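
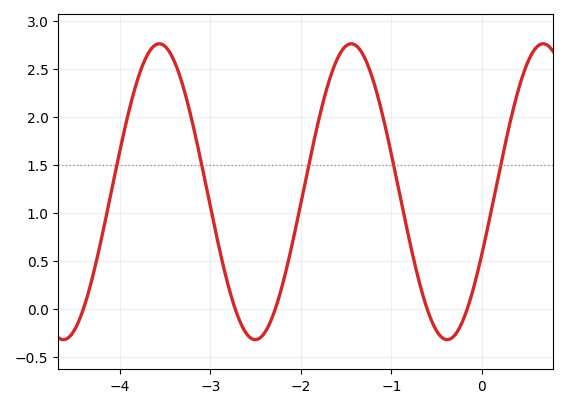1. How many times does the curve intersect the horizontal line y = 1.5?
5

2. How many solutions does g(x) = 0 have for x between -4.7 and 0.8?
5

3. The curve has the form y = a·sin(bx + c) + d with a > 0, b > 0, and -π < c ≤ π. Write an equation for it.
y = 1.54sin(3x - 0.44) + 1.22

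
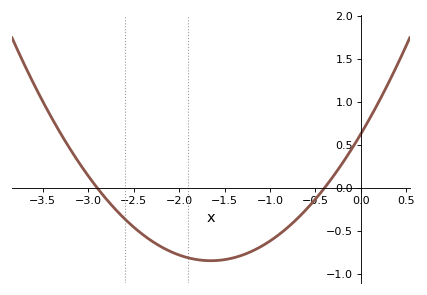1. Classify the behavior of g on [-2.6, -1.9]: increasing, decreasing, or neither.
decreasing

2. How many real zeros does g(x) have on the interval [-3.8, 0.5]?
2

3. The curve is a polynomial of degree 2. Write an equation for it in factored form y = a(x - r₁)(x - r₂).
y = 0.54(x + 2.9)(x + 0.4)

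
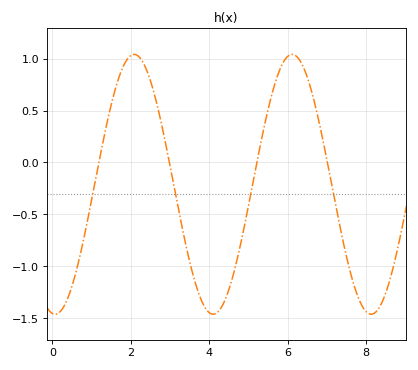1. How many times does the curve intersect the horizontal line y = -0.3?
4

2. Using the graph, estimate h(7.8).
-1.3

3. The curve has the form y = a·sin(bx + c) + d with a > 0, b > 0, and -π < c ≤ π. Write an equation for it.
y = 1.25sin(1.6x - 1.7) - 0.21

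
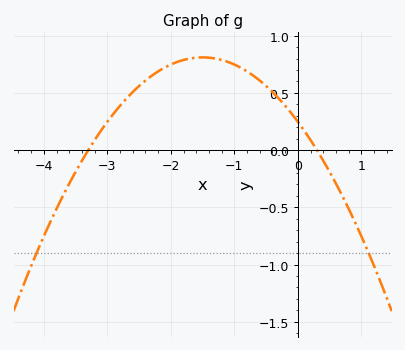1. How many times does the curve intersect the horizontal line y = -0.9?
2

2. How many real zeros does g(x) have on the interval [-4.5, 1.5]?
2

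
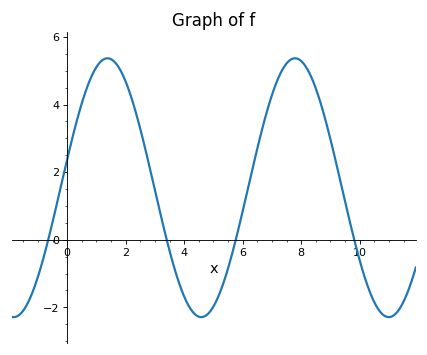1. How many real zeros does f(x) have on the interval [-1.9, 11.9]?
4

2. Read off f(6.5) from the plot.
2.7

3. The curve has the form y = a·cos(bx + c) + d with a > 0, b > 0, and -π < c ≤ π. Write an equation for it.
y = 3.83cos(0.98x - 1.35) + 1.54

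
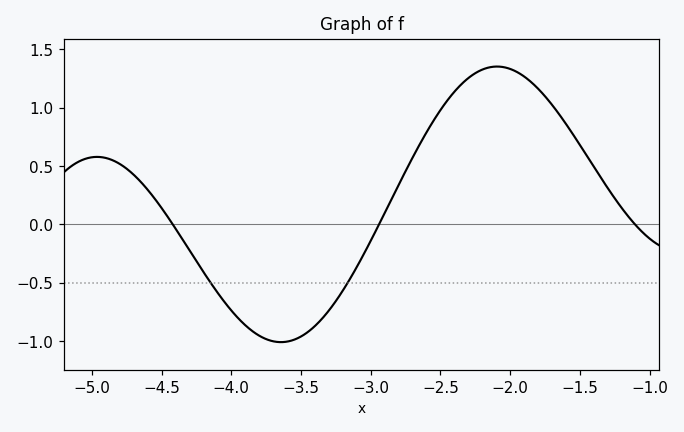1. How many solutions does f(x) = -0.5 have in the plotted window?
2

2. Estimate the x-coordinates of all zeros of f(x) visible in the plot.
-4.4, -2.9, -1.1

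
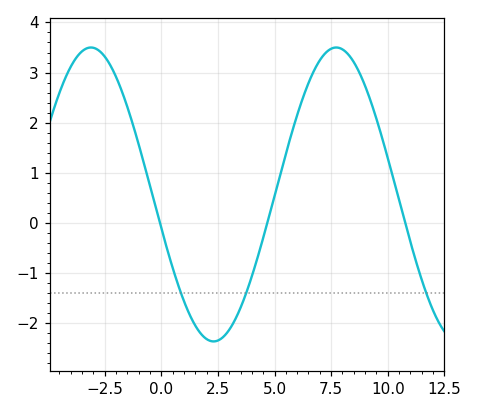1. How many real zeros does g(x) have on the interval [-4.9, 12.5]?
3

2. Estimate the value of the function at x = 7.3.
3.4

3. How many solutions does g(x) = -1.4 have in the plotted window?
3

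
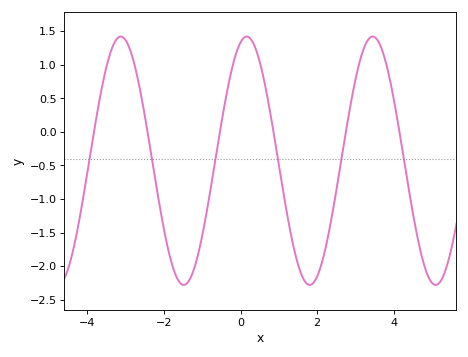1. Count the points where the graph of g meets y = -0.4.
6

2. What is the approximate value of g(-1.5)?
-2.3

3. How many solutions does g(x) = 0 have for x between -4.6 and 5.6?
6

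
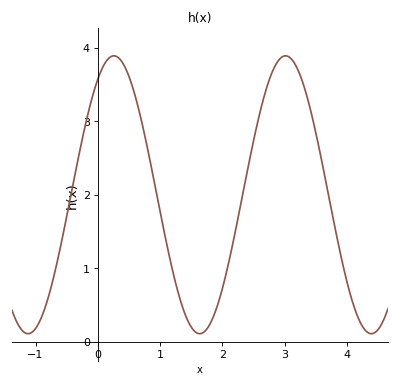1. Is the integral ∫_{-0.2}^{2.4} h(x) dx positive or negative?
positive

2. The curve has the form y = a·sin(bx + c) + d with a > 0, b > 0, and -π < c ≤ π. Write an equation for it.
y = 1.89sin(2.3x + 0.98) + 2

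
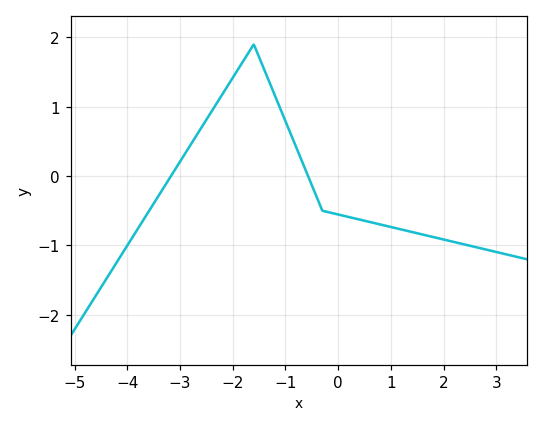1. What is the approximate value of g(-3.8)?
-0.8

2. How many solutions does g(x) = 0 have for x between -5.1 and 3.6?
2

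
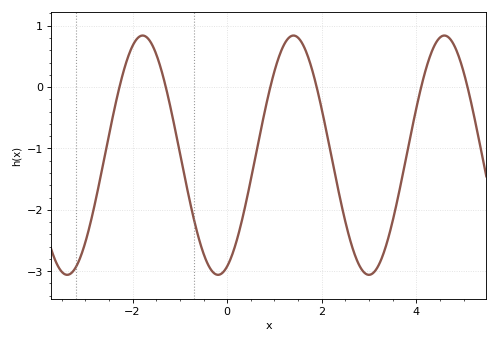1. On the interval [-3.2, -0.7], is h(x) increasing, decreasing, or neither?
neither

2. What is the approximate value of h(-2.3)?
-0.073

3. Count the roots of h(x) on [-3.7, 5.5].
6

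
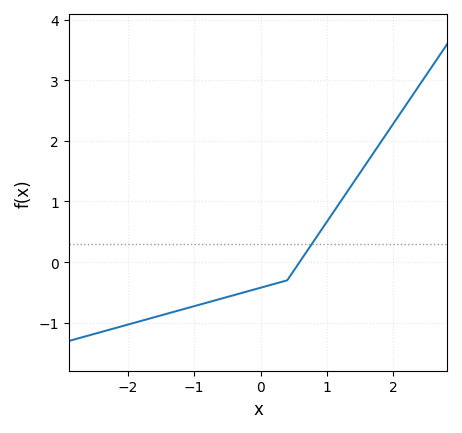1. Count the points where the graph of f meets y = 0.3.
1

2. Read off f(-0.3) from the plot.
-0.513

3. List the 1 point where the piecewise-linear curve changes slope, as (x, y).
(0.4, -0.3)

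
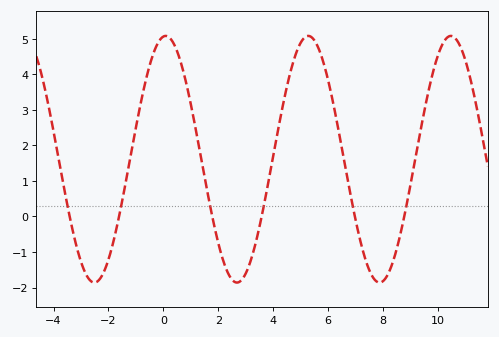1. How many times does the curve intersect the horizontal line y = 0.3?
6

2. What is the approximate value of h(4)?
1.7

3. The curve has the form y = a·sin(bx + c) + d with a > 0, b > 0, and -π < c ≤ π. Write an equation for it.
y = 3.47sin(1.2x + 1.5) + 1.61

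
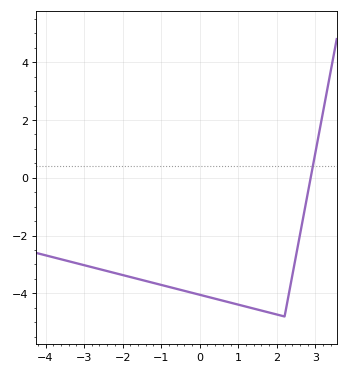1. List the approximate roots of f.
2.88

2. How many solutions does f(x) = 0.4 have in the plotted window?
1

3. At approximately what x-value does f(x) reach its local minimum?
2.2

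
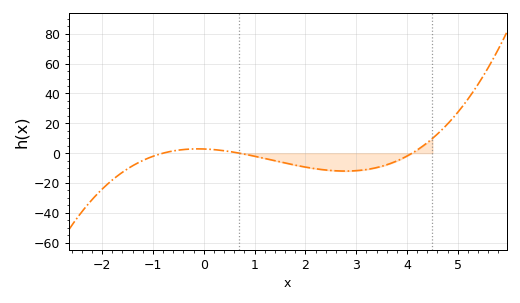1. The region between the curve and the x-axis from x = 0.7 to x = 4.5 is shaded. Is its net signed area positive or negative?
negative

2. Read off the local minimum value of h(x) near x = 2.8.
-12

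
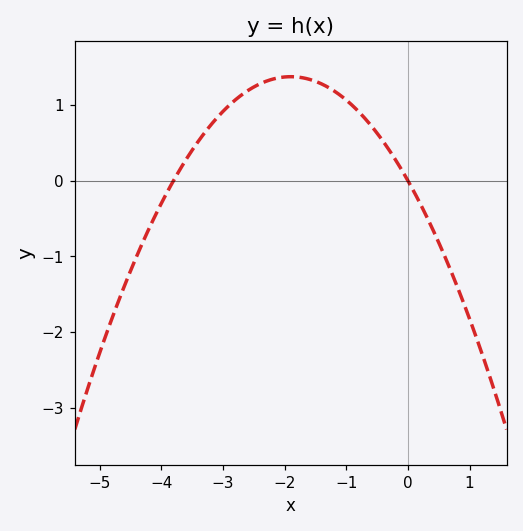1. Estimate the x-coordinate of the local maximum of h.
-1.9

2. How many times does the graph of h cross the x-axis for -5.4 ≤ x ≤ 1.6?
2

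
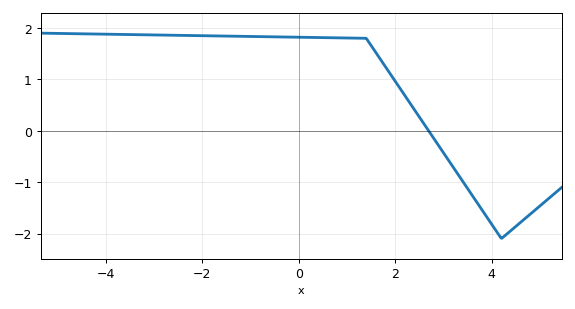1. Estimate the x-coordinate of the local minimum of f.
4.2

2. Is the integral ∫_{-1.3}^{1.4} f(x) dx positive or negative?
positive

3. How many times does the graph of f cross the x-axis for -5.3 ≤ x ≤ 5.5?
1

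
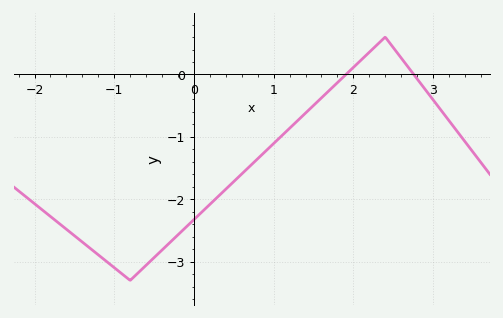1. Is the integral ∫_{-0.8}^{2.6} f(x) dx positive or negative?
negative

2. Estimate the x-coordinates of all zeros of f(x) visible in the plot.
1.9, 2.8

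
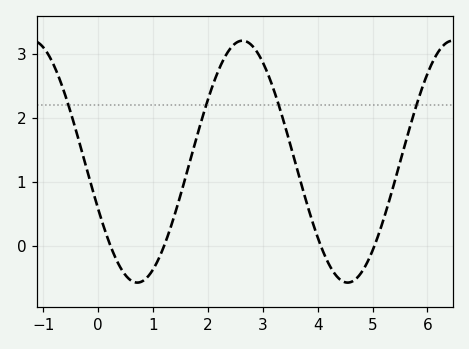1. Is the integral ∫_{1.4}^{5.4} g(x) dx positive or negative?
positive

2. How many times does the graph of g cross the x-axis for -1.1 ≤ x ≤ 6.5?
4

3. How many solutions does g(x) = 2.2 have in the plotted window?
4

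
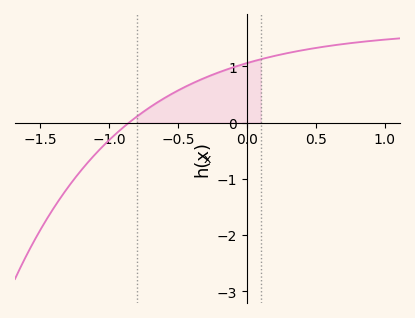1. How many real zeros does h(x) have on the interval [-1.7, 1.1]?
1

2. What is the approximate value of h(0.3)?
1.2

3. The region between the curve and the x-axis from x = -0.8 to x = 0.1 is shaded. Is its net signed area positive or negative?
positive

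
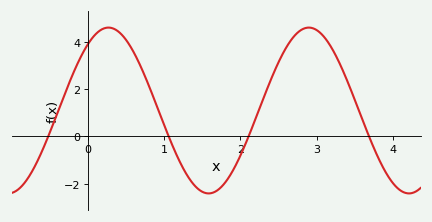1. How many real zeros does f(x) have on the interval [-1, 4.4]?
4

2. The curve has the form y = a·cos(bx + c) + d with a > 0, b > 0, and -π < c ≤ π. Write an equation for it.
y = 3.51cos(2.4x - 0.64) + 1.1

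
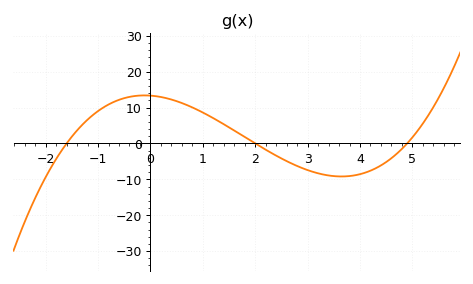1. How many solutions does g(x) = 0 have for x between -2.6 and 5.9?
3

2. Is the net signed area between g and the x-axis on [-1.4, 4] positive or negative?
positive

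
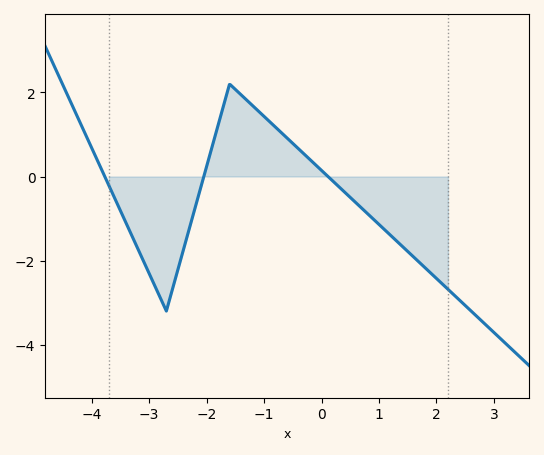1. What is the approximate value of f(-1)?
1.4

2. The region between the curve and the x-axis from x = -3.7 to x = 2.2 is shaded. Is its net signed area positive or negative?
negative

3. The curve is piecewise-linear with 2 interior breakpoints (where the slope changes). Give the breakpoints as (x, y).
(-2.7, -3.2); (-1.6, 2.2)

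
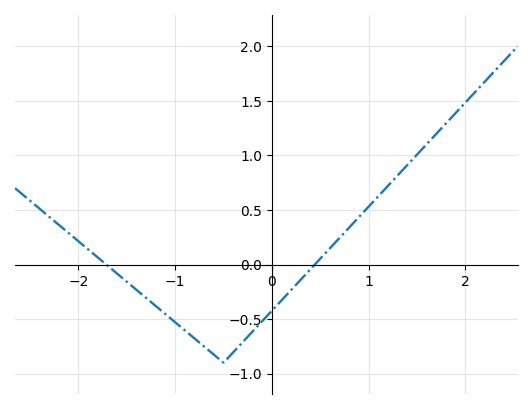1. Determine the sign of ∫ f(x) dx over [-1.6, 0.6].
negative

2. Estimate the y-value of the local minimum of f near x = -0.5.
-0.899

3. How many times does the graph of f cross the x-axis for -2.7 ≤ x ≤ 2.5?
2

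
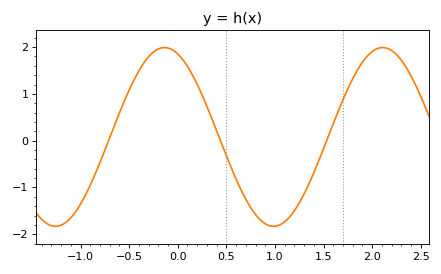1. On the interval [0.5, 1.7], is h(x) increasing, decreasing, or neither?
neither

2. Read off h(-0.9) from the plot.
-0.9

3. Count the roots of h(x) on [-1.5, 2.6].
3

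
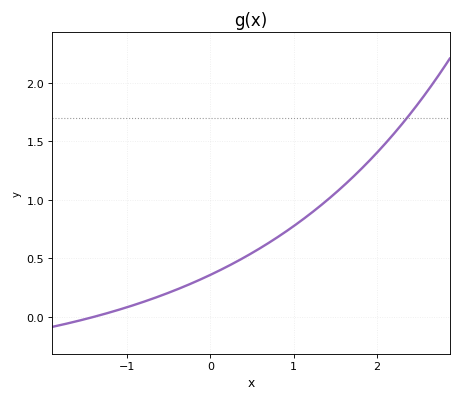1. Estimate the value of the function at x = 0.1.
0.394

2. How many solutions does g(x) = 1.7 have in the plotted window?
1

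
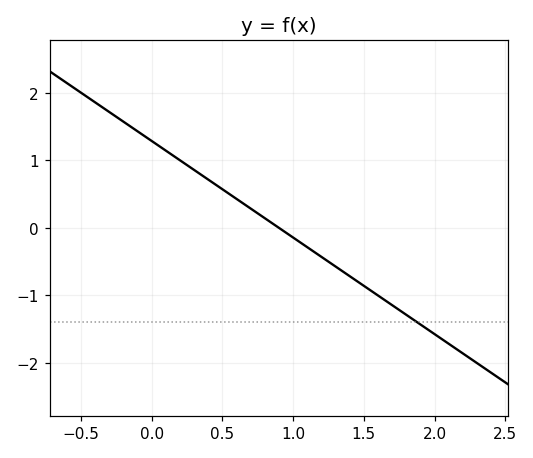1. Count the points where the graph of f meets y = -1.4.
1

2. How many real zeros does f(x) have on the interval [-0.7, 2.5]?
1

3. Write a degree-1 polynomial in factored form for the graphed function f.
y = -1.43(x - 0.9)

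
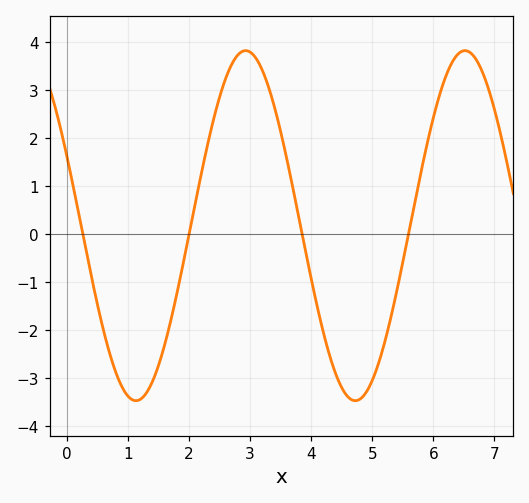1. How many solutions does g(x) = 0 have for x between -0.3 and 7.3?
4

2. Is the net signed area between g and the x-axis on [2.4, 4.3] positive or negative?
positive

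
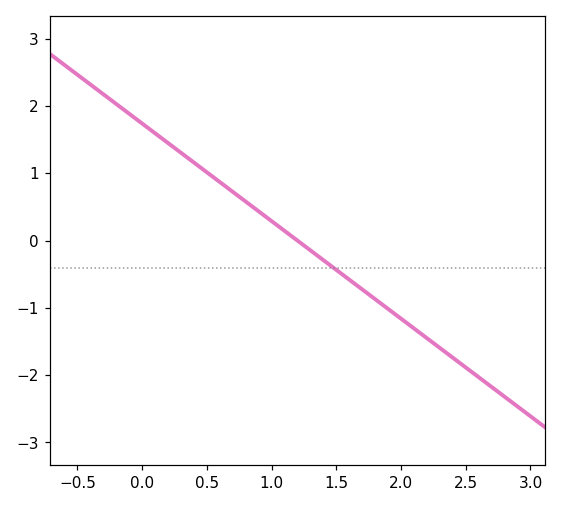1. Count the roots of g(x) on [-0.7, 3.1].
1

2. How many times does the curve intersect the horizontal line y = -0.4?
1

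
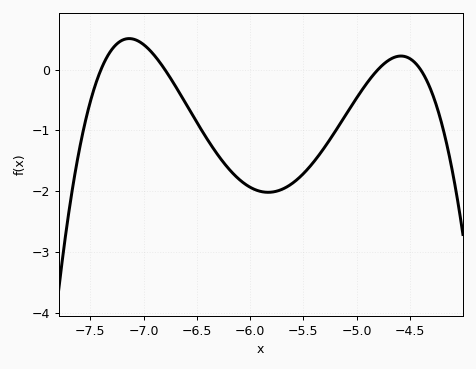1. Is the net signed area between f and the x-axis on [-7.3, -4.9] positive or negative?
negative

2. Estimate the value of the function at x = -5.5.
-1.71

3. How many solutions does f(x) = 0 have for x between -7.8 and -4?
4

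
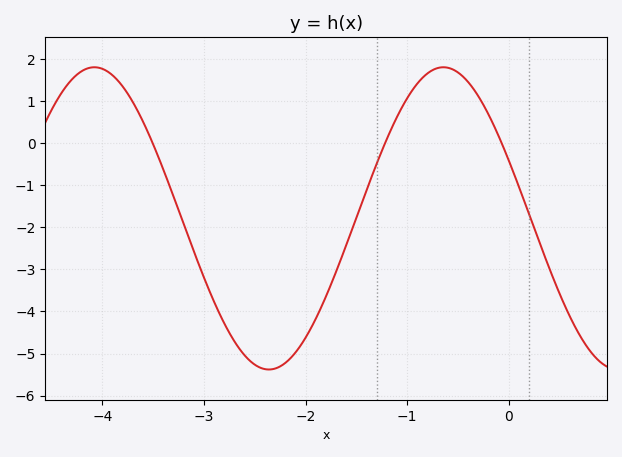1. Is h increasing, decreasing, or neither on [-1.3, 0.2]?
neither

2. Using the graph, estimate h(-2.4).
-5.37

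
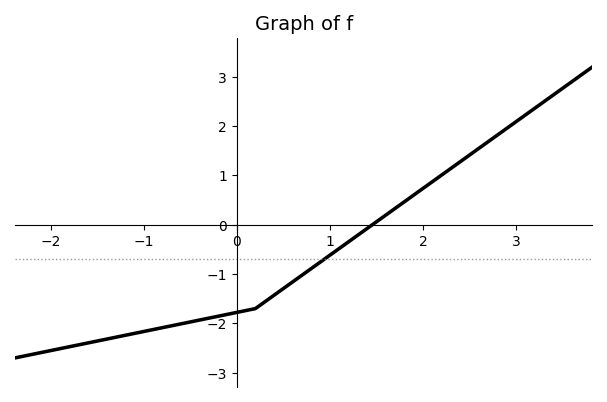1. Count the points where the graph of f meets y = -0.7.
1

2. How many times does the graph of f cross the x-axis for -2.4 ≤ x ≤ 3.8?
1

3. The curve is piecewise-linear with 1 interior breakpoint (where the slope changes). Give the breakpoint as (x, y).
(0.2, -1.7)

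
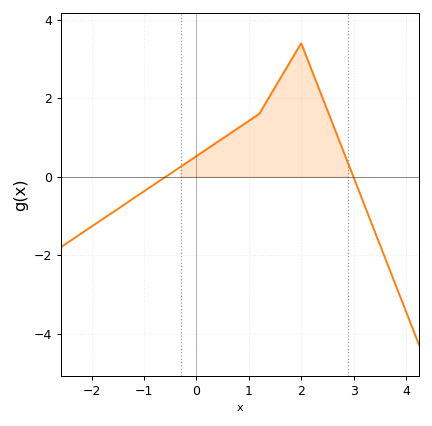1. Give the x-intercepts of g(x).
-0.6, 3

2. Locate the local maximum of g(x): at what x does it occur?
2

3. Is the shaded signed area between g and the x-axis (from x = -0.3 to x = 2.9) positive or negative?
positive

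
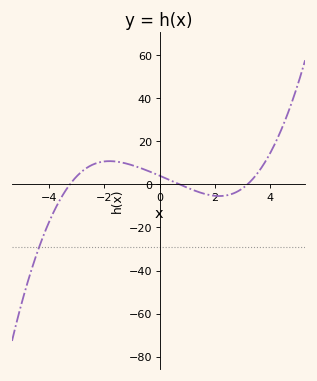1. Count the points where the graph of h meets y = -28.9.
1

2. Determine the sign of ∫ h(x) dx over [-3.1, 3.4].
positive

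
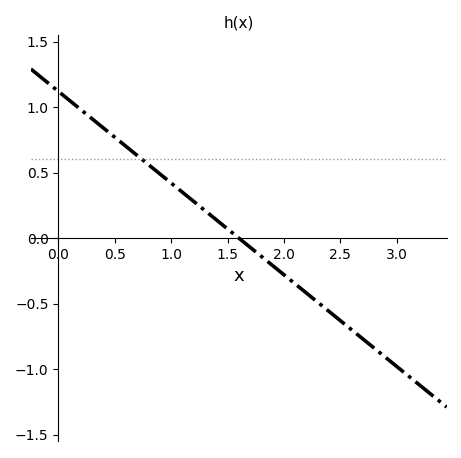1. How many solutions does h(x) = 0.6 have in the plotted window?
1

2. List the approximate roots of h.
1.6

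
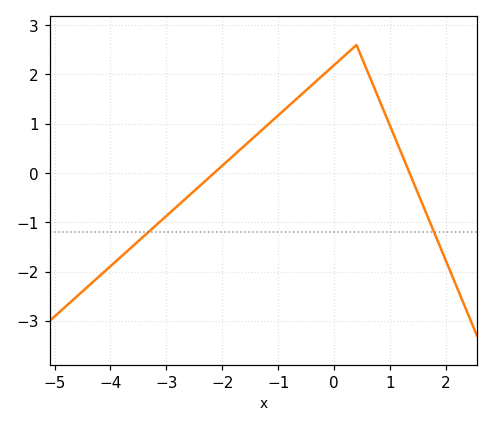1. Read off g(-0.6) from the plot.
1.58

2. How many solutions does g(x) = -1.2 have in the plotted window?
2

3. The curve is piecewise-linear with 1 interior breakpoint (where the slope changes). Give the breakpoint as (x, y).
(0.4, 2.6)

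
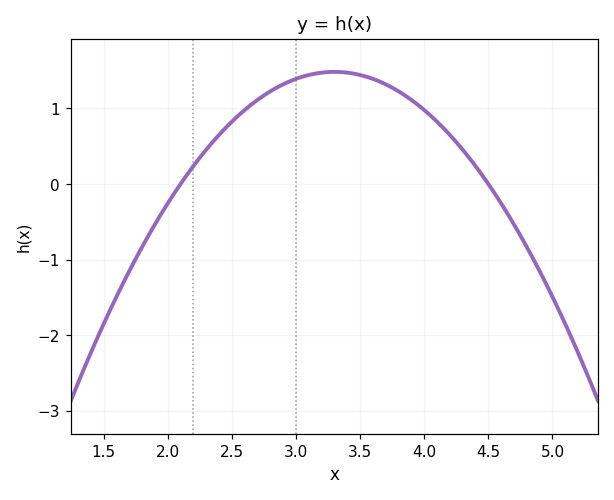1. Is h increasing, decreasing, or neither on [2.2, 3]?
increasing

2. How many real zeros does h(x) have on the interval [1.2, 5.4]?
2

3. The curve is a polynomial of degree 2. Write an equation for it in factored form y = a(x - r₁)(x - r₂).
y = -1.03(x - 2.1)(x - 4.5)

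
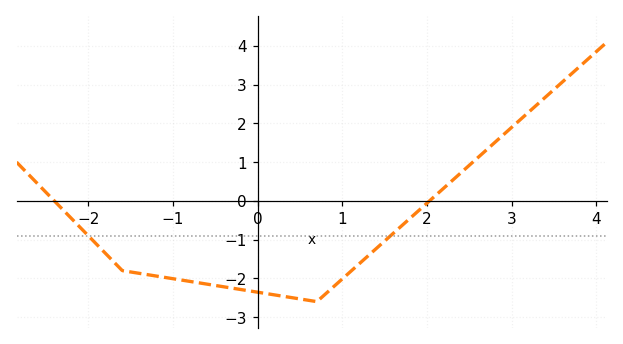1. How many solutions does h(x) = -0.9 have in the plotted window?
2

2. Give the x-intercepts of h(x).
-2.4, 2.03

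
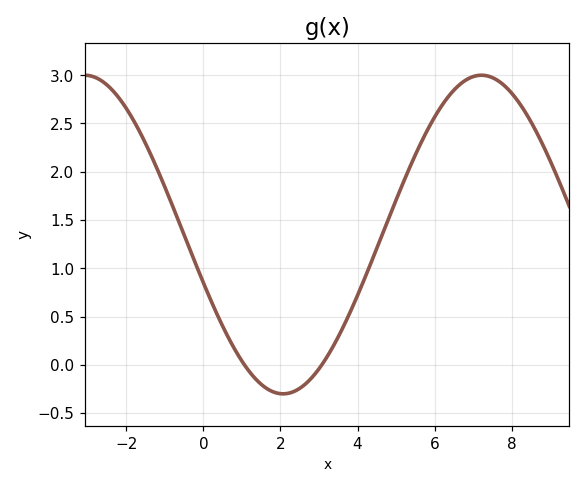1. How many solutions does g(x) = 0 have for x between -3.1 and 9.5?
2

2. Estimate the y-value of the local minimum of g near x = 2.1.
-0.3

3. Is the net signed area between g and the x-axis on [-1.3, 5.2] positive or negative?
positive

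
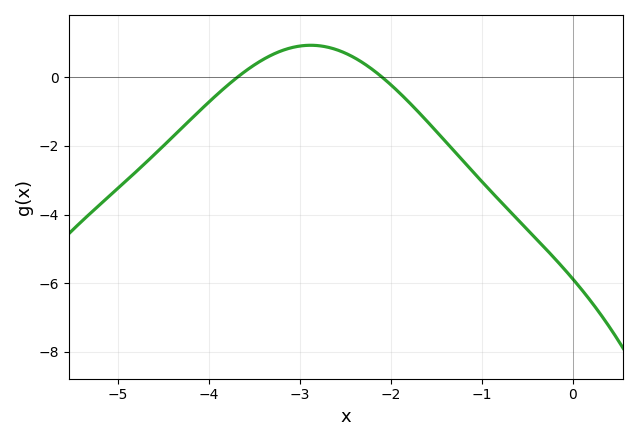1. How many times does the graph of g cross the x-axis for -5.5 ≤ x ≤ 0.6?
2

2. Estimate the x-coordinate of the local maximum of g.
-2.9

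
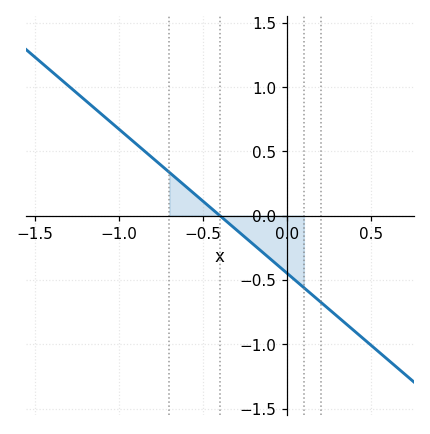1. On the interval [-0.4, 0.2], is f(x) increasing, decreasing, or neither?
decreasing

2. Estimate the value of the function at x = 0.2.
-0.65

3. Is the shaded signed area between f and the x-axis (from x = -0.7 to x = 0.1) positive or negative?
negative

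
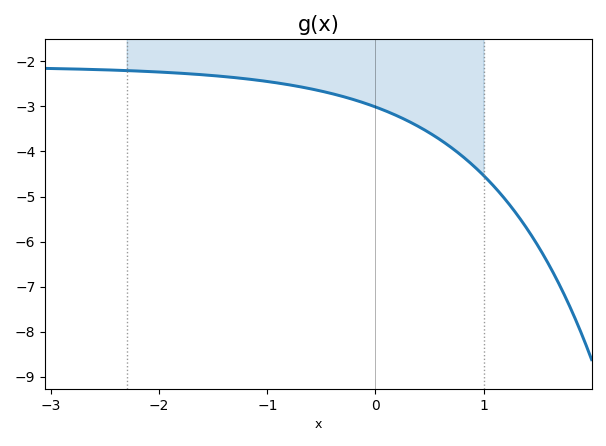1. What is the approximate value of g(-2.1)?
-2.22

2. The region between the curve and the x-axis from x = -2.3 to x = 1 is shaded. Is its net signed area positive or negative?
negative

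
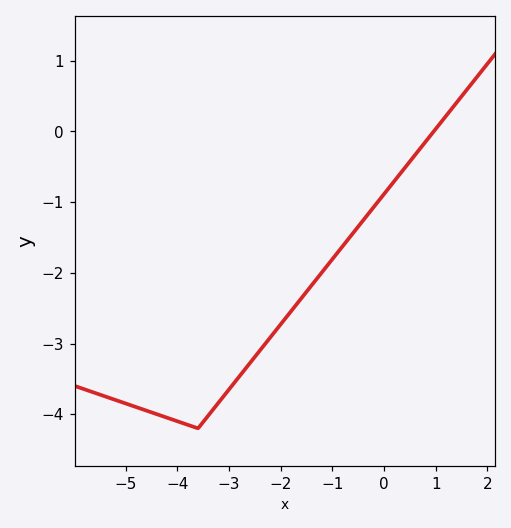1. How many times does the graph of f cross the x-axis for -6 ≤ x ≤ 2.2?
1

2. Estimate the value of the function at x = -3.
-3.6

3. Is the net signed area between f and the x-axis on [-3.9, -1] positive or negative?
negative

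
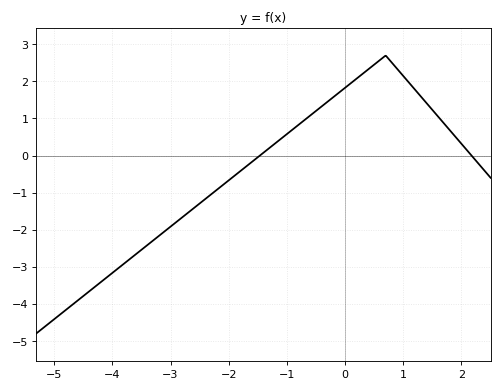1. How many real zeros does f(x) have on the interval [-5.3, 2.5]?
2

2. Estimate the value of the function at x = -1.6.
-0.2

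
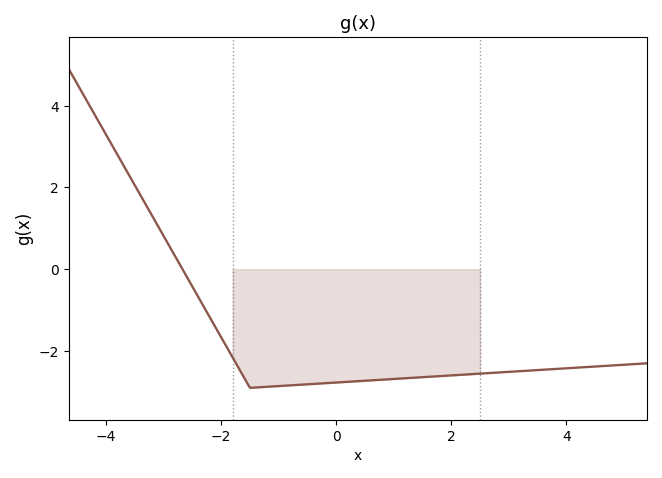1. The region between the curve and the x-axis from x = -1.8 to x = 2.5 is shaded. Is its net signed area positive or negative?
negative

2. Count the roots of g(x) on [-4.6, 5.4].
1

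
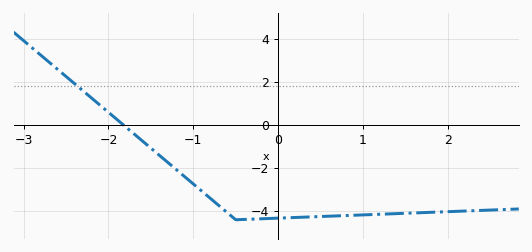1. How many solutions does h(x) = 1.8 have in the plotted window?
1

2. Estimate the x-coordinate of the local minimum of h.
-0.5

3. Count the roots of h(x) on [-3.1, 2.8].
1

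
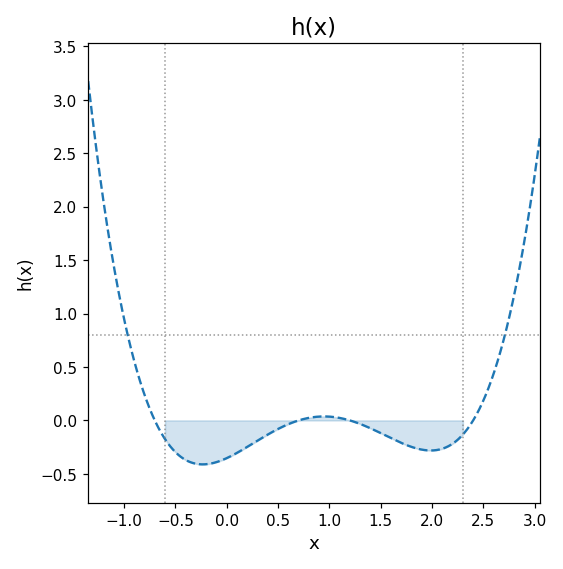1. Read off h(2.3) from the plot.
-0.132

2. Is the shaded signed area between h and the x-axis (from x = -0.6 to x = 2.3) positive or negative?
negative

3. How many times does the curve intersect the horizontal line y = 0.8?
2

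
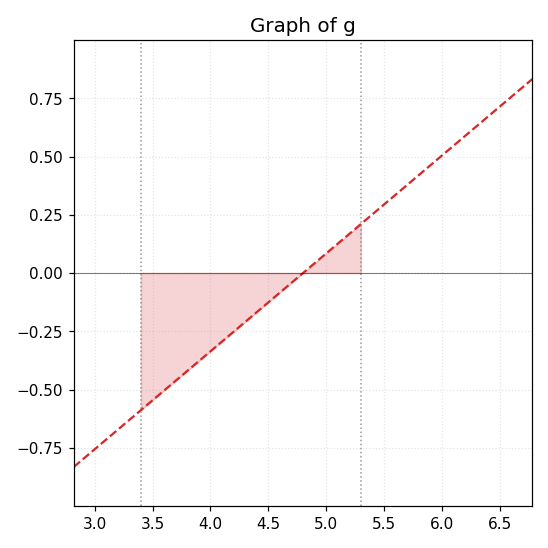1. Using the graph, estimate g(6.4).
0.68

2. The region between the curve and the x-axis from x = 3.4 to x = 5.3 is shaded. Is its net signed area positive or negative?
negative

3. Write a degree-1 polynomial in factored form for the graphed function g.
y = 0.42(x - 4.8)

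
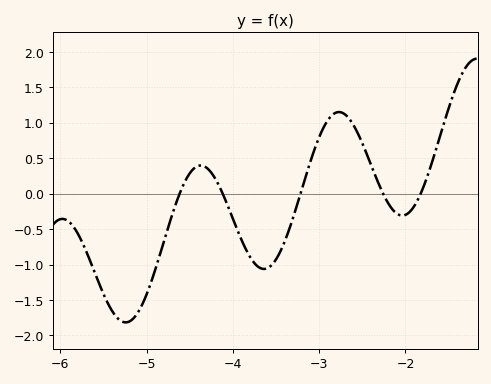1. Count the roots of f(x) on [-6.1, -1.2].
5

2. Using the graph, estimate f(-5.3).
-1.8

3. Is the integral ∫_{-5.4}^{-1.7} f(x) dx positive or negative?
negative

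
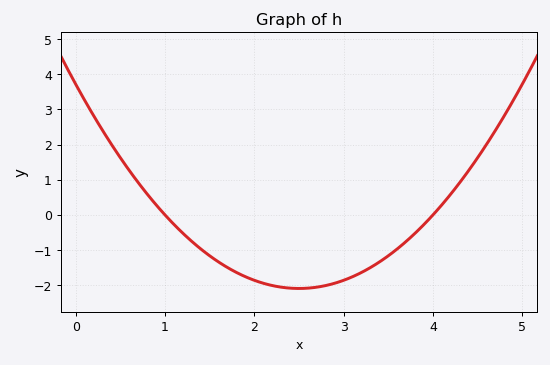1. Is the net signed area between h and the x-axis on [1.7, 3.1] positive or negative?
negative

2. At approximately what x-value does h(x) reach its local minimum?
2.5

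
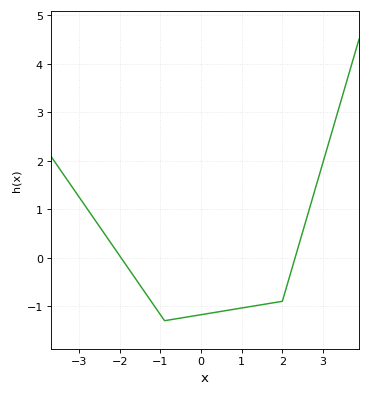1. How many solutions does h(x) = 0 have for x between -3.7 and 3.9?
2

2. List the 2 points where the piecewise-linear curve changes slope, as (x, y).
(-0.9, -1.3); (2, -0.9)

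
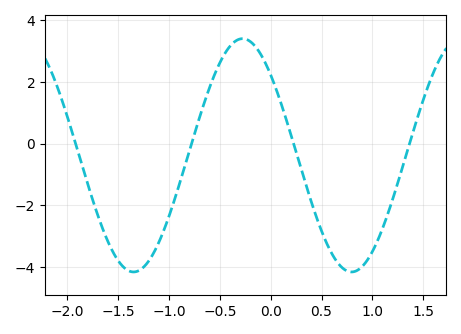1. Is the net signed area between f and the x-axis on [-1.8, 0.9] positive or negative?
negative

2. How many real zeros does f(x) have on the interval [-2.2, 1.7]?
4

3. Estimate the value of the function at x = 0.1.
1.4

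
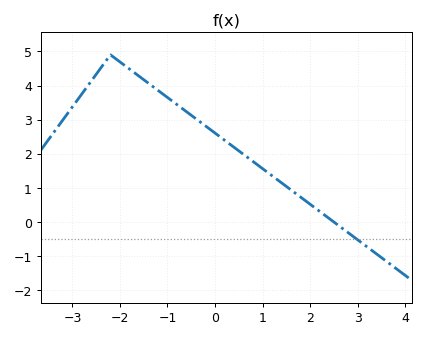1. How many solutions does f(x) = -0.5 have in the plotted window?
1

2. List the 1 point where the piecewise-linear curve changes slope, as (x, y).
(-2.2, 4.9)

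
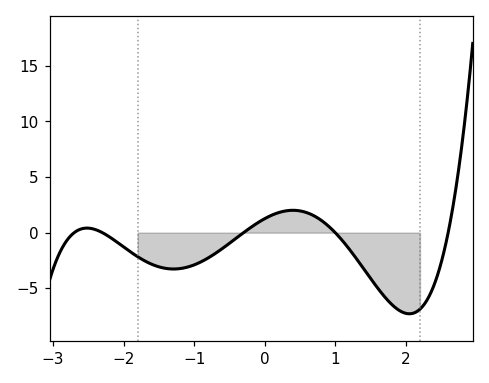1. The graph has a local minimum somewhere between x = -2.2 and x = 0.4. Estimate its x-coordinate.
-1.3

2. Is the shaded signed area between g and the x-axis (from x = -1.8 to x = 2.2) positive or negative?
negative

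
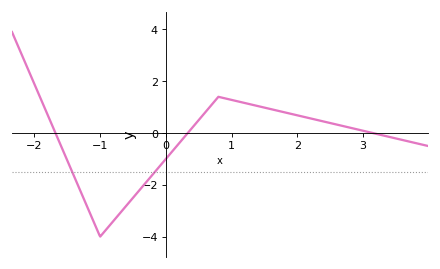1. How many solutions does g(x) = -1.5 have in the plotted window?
2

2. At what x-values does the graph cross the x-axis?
-1.68, 0.333, 3.15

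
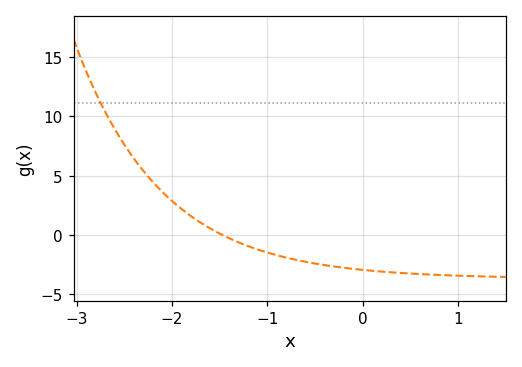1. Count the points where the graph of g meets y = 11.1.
1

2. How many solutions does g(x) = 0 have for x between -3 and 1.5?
1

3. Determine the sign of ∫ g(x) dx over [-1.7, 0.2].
negative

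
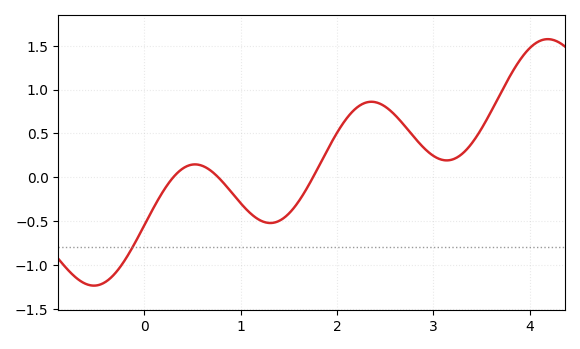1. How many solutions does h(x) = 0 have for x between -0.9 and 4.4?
3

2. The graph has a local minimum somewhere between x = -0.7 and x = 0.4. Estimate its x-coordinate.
-0.526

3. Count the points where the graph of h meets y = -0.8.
1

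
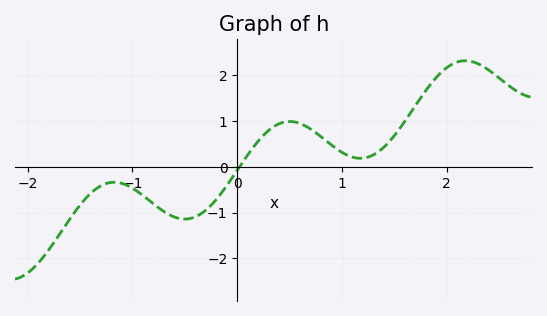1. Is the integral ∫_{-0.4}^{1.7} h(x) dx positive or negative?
positive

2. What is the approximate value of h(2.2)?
2.3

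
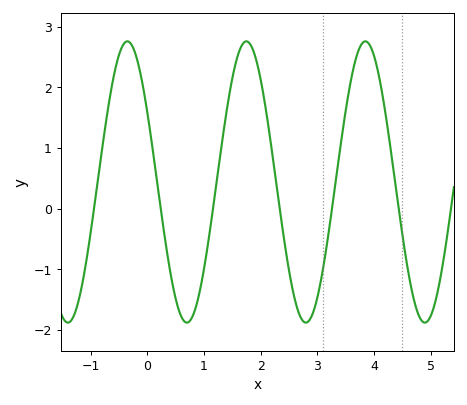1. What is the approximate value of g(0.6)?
-1.79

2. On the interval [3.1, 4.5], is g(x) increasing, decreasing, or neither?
neither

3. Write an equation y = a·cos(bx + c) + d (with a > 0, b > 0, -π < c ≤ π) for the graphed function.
y = 2.32cos(2.99x + 1.06) + 0.44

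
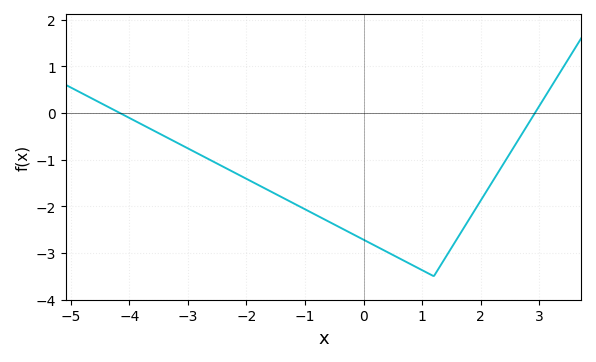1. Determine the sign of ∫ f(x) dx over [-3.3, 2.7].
negative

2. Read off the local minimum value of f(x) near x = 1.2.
-3.5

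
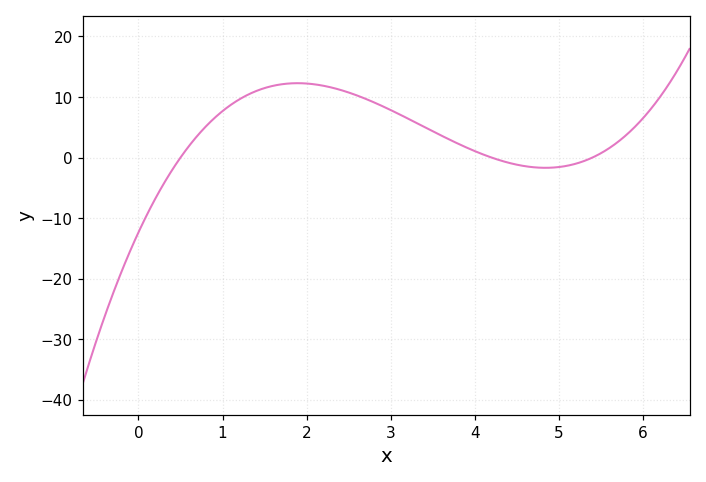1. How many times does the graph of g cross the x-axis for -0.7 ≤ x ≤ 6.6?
3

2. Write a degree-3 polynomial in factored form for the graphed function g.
y = 1.09(x - 0.5)(x - 4.2)(x - 5.4)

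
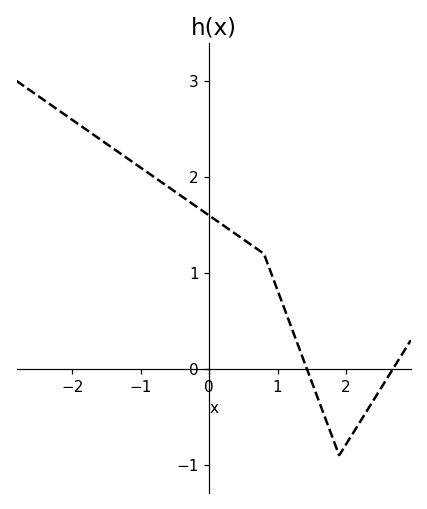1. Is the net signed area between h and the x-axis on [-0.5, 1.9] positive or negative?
positive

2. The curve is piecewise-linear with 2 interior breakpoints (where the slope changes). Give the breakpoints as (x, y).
(0.8, 1.2); (1.9, -0.9)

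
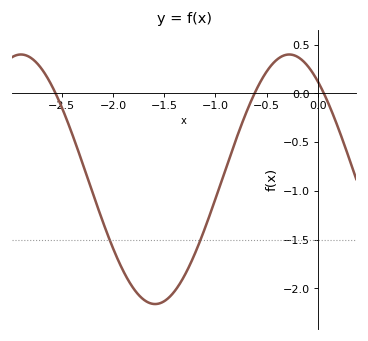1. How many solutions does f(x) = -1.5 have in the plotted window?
2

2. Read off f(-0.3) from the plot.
0.398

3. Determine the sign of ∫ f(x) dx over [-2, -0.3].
negative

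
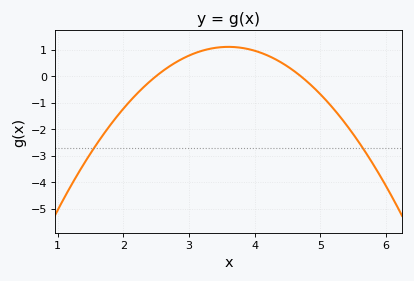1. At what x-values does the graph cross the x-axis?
2.5, 4.7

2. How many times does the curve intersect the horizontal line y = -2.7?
2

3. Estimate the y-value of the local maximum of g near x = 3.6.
1.1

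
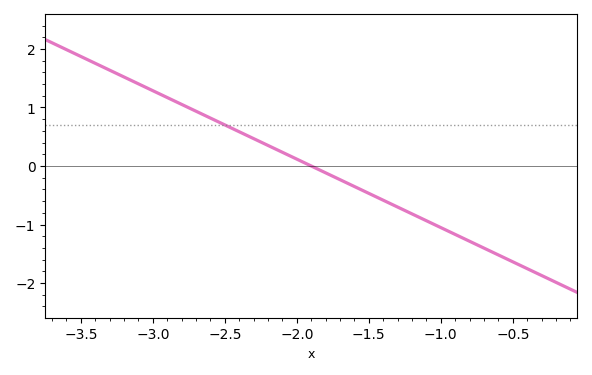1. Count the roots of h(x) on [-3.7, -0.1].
1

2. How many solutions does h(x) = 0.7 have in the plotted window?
1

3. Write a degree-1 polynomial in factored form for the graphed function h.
y = -1.17(x + 1.9)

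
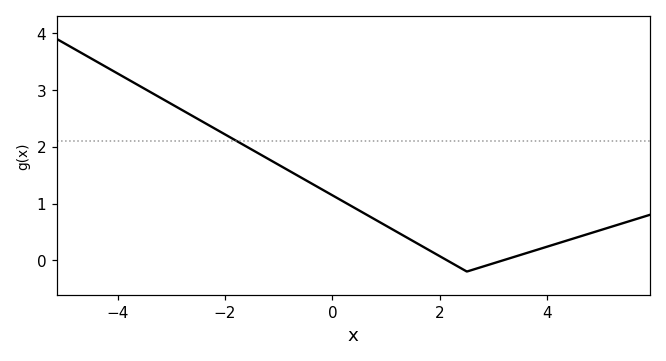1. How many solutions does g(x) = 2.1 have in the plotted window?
1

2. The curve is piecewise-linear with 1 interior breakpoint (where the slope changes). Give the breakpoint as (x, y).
(2.5, -0.2)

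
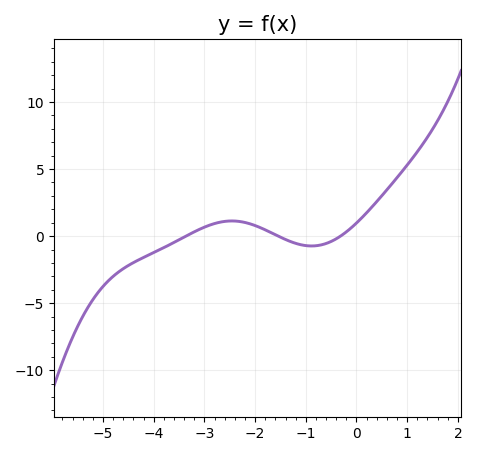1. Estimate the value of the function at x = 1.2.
6.29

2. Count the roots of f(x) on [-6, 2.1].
3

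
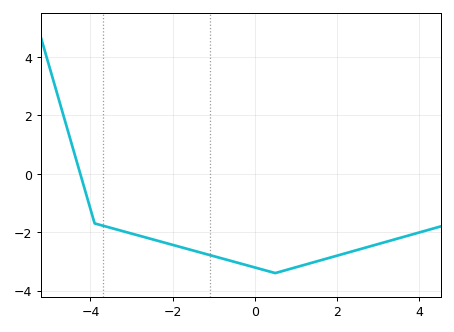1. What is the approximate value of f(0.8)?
-3.28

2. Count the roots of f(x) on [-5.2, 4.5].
1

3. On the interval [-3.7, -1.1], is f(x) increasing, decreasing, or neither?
decreasing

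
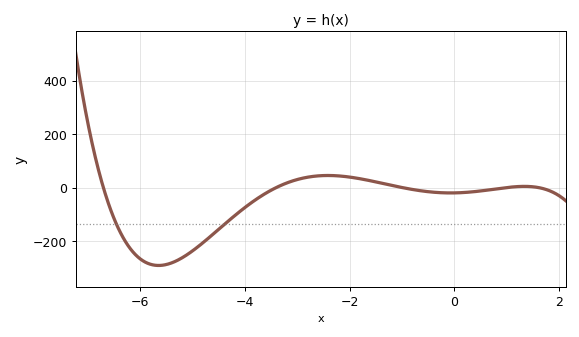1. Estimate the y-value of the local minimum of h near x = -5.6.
-291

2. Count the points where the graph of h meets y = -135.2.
2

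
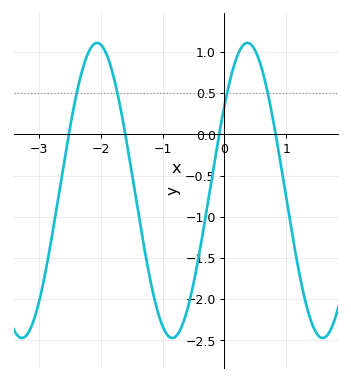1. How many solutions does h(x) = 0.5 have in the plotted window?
4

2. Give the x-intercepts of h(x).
-2.52, -1.61, -0.085, 0.83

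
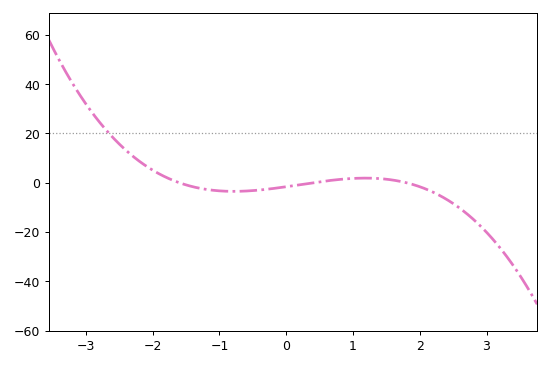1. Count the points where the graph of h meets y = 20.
1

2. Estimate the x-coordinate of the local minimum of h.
-0.8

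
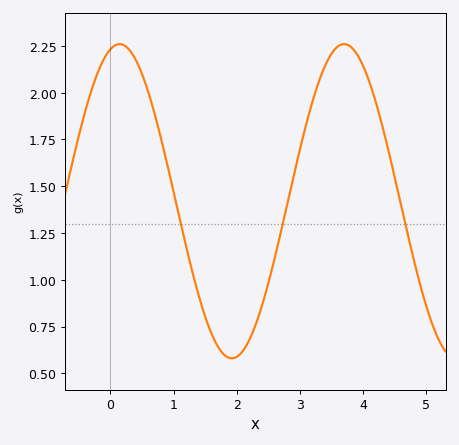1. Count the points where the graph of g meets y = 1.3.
3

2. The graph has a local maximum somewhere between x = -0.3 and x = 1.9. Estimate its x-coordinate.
0.147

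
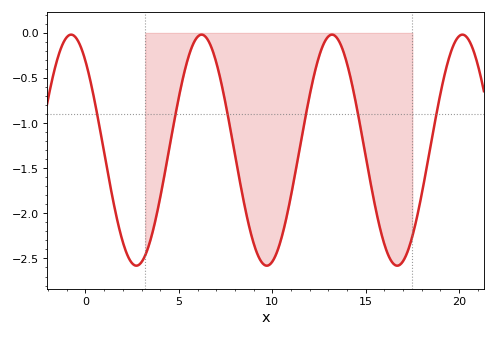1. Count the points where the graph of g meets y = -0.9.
6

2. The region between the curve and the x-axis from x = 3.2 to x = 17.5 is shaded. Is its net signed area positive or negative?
negative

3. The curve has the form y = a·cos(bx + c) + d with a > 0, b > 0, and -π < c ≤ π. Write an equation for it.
y = 1.28cos(0.9x + 0.69) - 1.3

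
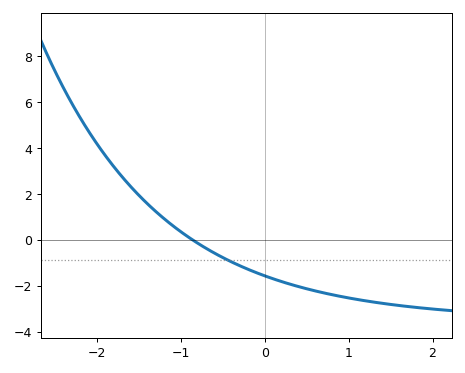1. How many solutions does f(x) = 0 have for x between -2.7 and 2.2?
1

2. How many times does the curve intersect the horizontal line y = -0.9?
1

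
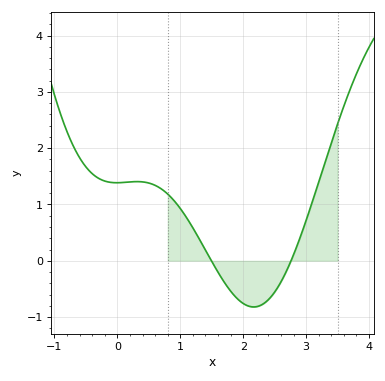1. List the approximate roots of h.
1.49, 2.76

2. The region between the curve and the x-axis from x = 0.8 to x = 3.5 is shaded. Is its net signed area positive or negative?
positive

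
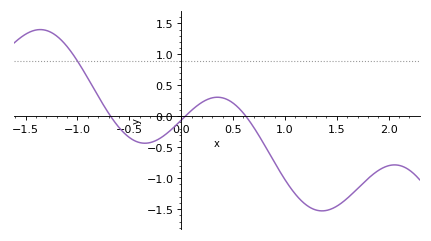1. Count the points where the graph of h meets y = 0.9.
1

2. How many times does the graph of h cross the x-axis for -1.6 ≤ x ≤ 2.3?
3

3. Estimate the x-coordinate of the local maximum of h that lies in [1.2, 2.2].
2.1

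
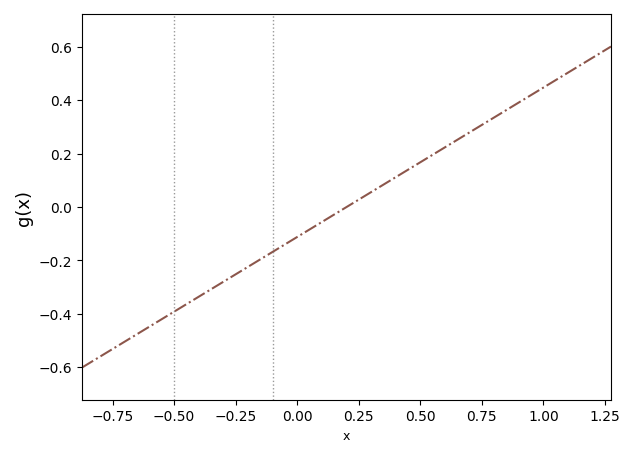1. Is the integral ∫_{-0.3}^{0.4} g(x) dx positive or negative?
negative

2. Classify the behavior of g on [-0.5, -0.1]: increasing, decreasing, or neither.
increasing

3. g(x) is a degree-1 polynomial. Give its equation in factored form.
y = 0.56(x - 0.2)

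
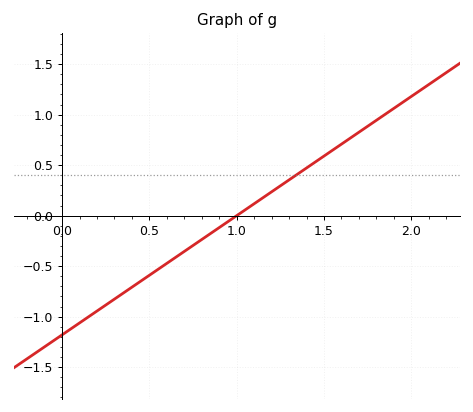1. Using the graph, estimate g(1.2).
0.25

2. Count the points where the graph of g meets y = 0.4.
1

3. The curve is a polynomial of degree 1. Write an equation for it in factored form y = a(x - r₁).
y = 1.18(x - 1)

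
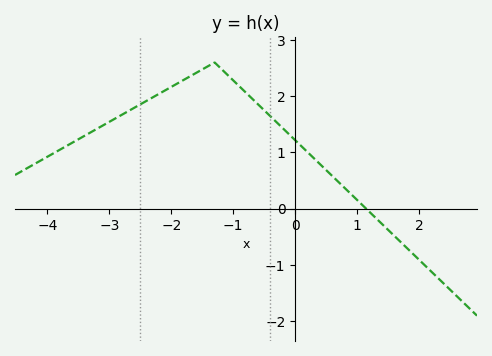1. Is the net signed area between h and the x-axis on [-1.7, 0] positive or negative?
positive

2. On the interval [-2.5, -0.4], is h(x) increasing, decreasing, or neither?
neither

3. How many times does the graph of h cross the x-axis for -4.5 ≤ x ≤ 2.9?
1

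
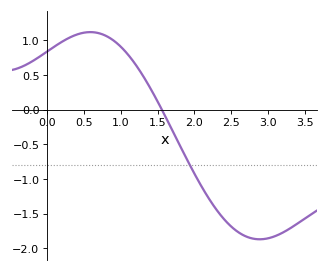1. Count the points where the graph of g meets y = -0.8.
1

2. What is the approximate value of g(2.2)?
-1.29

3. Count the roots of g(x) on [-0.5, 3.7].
1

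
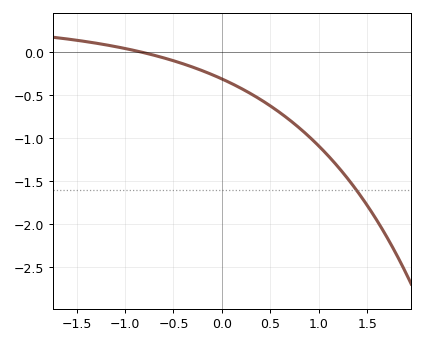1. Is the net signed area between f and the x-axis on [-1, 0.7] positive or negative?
negative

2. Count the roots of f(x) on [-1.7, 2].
1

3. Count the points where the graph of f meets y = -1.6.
1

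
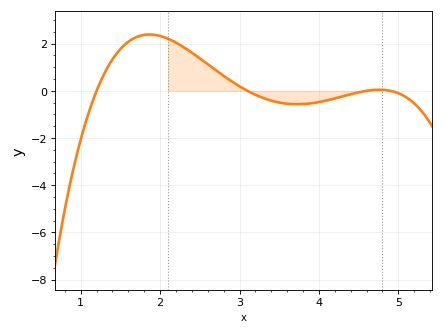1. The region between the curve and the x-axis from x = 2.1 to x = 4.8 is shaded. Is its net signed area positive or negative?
positive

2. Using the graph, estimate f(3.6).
-0.6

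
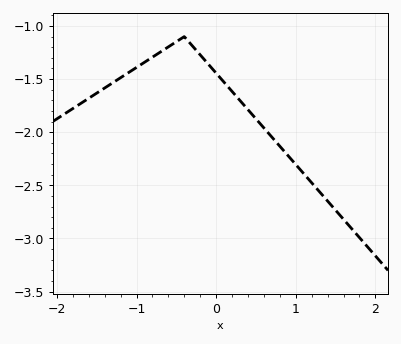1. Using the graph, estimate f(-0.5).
-1.15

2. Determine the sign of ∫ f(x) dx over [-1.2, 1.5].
negative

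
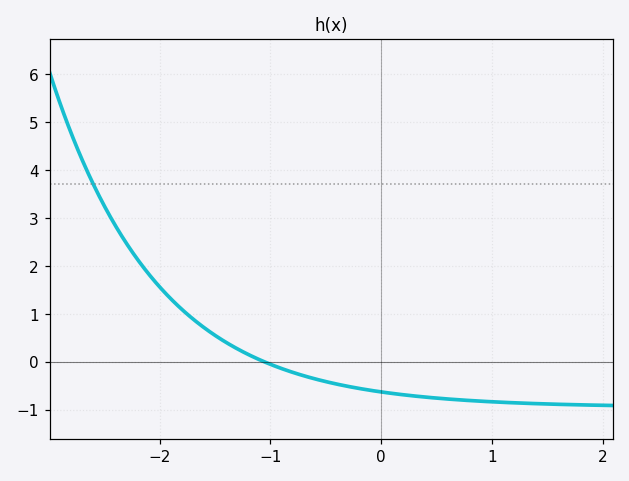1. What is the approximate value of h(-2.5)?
3.3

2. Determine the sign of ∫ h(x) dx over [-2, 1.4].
negative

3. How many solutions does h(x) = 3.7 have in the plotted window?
1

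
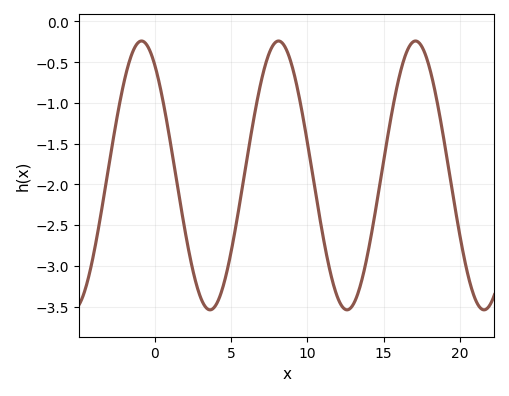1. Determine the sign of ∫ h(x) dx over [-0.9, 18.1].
negative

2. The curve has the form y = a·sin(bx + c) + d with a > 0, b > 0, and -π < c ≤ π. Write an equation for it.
y = 1.65sin(0.7x + 2.2) - 1.89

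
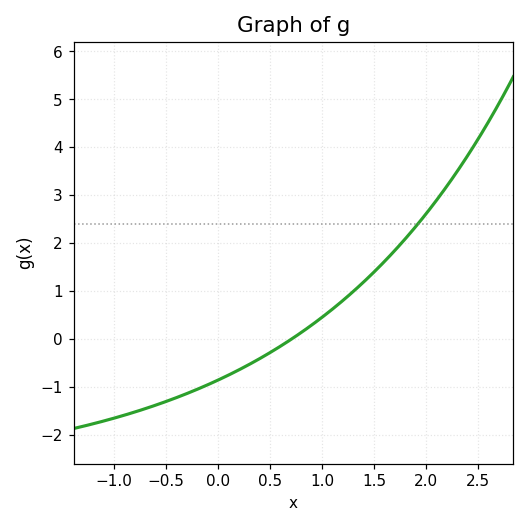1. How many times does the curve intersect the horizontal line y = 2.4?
1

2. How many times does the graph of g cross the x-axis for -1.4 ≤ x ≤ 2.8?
1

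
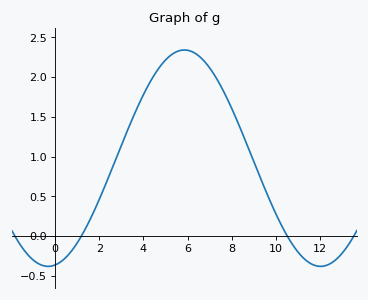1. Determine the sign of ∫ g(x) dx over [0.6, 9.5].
positive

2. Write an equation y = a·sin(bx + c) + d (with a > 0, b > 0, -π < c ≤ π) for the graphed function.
y = 1.36sin(0.51x - 1.4) + 0.98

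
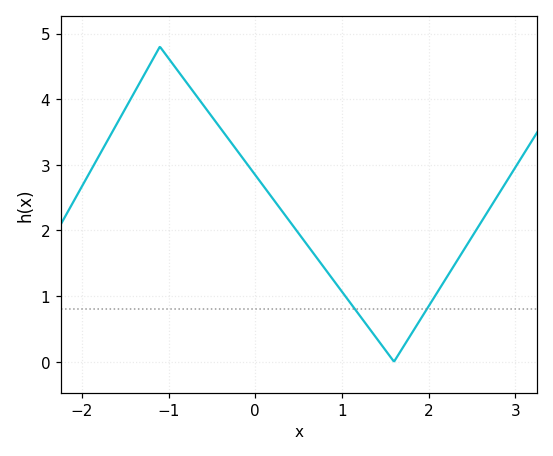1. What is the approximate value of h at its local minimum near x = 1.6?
0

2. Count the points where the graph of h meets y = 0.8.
2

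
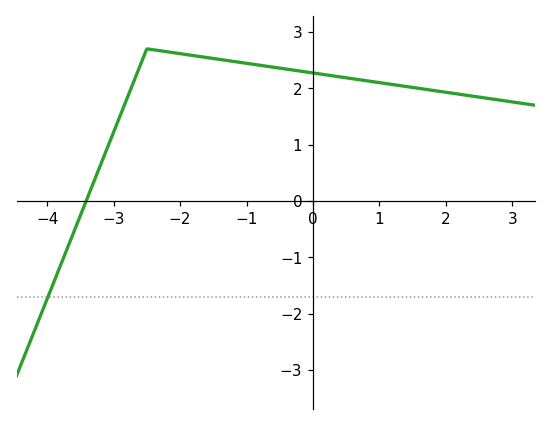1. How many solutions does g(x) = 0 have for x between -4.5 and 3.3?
1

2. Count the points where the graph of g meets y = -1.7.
1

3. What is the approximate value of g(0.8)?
2.13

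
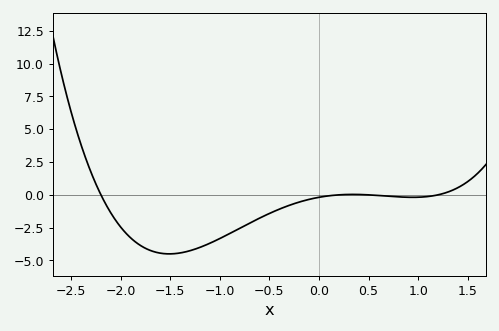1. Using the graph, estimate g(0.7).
-0.2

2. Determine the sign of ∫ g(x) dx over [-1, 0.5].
negative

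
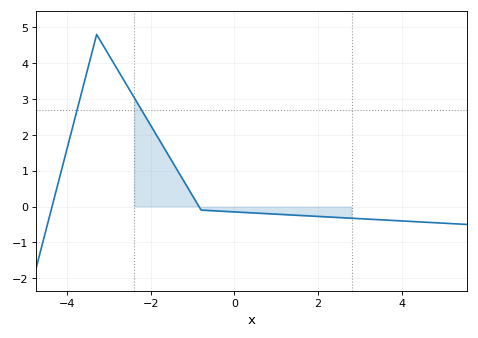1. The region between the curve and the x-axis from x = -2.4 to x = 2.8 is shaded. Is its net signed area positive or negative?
positive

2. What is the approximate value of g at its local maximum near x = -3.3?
4.8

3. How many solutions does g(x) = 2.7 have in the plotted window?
2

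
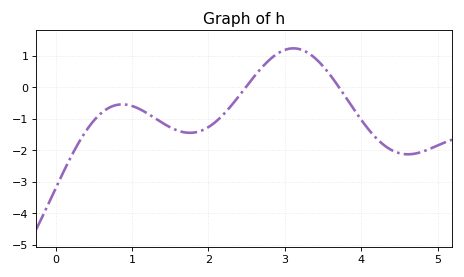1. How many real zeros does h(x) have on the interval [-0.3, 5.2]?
2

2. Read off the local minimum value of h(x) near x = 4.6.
-2.13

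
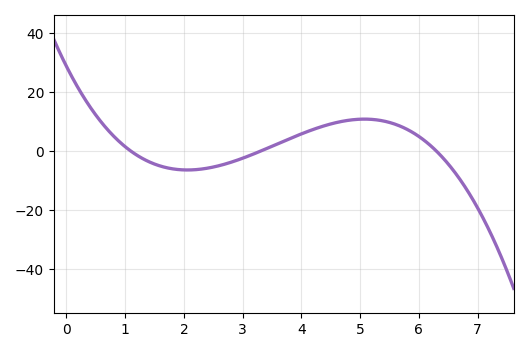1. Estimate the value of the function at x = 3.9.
5.08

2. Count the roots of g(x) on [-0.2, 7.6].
3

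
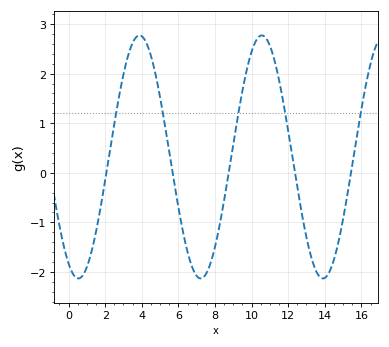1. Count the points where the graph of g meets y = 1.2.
5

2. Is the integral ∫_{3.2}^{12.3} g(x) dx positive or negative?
positive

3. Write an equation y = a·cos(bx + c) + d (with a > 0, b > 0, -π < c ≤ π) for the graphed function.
y = 2.45cos(0.94x + 2.64) + 0.32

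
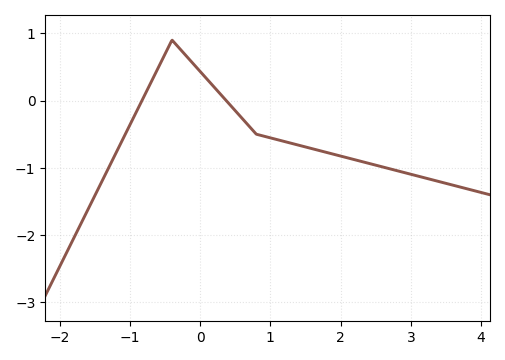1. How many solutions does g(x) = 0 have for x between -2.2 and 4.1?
2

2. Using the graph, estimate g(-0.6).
0.479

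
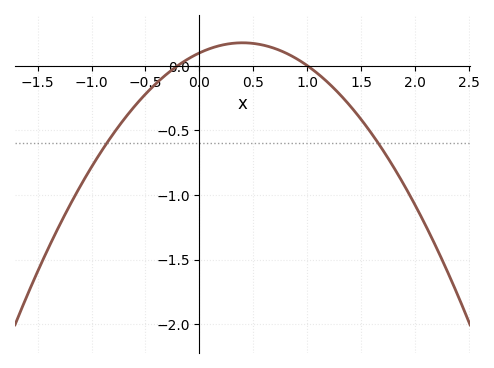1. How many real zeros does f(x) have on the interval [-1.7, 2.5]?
2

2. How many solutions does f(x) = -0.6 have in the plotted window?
2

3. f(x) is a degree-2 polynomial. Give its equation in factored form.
y = -0.49(x + 0.2)(x - 1)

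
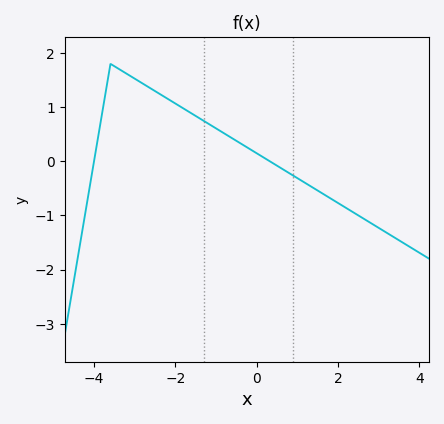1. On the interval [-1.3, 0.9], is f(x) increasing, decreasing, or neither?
decreasing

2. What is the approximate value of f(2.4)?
-0.952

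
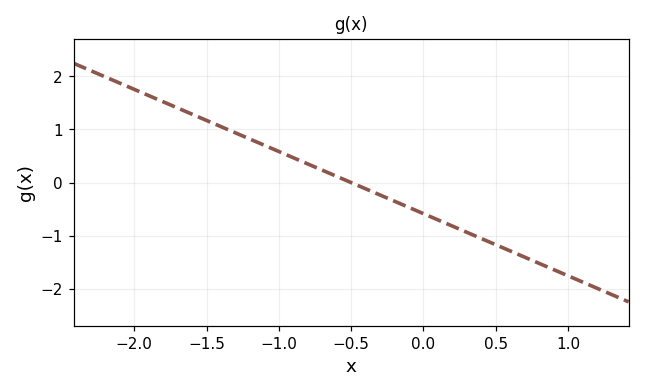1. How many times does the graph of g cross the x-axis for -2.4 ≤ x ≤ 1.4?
1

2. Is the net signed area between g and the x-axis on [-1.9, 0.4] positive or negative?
positive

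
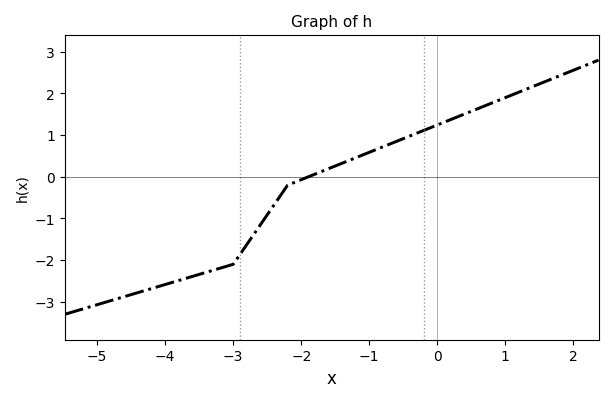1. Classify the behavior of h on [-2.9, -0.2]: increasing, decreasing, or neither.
increasing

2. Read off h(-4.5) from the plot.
-2.8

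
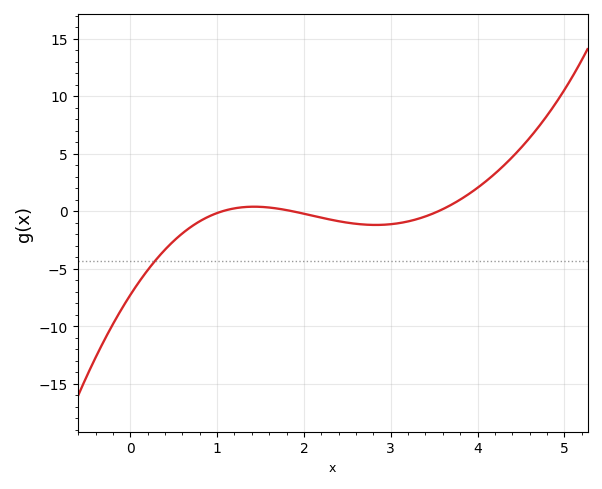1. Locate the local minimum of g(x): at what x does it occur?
2.83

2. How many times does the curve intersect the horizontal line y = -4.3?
1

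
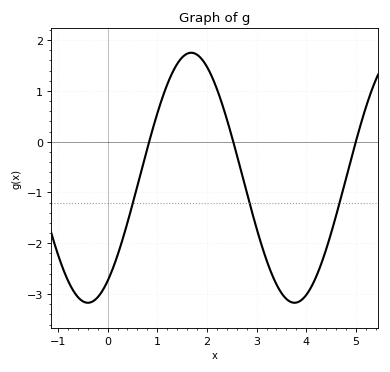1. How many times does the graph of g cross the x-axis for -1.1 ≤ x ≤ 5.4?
3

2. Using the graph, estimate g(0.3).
-1.93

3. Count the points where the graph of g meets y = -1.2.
3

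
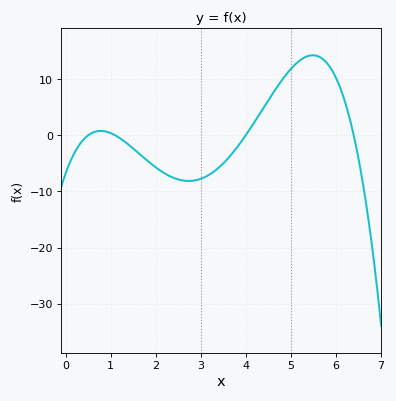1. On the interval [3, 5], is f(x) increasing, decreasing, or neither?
increasing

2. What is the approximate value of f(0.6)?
0.473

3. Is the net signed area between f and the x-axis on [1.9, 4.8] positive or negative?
negative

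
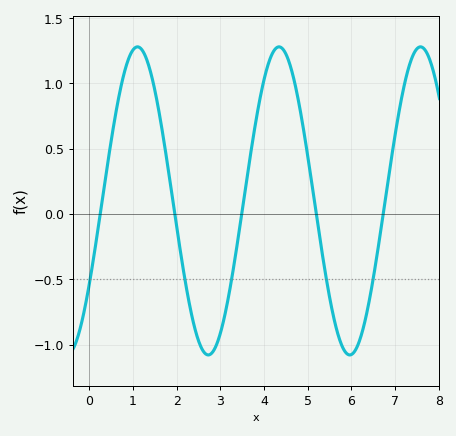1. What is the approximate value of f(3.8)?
0.7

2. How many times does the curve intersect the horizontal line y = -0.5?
5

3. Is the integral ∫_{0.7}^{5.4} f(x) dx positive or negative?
positive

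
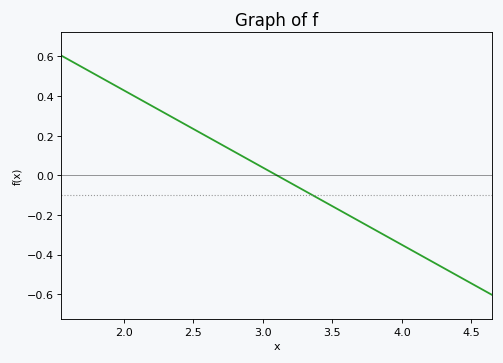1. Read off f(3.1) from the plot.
0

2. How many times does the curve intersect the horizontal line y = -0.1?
1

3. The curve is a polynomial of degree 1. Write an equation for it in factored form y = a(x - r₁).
y = -0.39(x - 3.1)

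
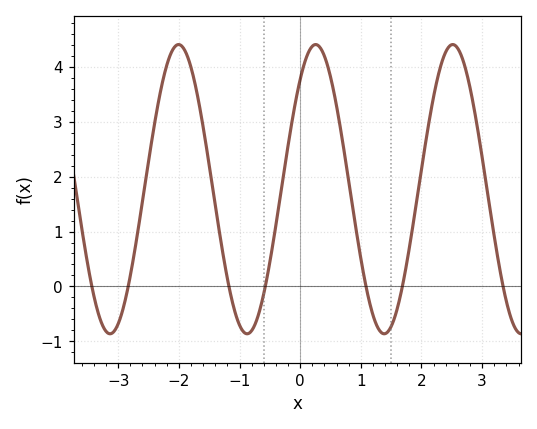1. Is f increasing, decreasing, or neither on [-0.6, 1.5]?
neither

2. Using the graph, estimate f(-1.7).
3.5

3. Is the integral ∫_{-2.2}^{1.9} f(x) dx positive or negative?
positive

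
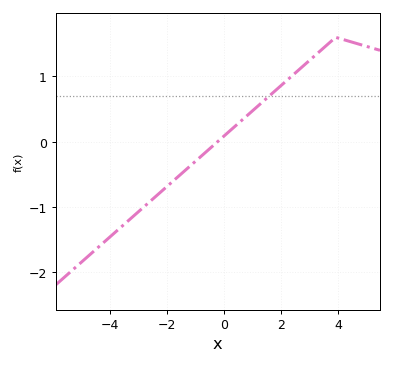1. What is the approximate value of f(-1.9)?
-0.65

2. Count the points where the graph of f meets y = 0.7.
1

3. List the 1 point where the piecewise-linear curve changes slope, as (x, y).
(3.9, 1.6)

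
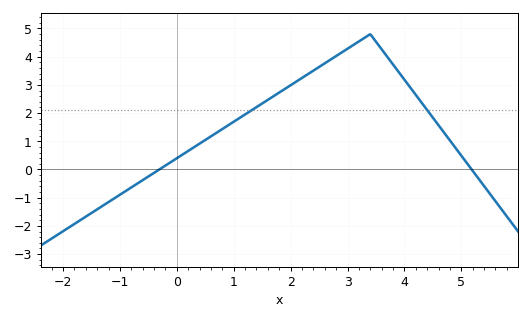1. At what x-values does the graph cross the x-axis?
-0.308, 5.18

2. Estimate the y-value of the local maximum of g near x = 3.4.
4.8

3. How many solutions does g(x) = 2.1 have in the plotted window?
2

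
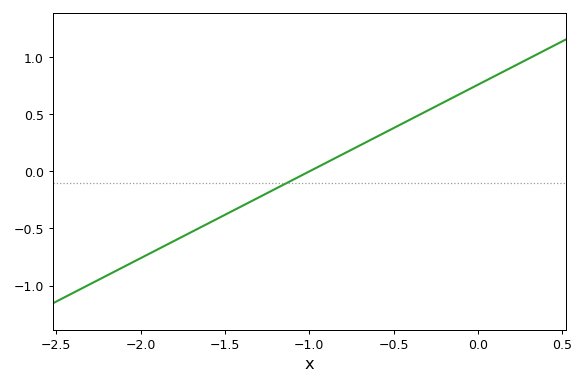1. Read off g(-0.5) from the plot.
0.38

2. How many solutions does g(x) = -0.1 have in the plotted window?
1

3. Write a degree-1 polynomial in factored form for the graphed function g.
y = 0.76(x + 1)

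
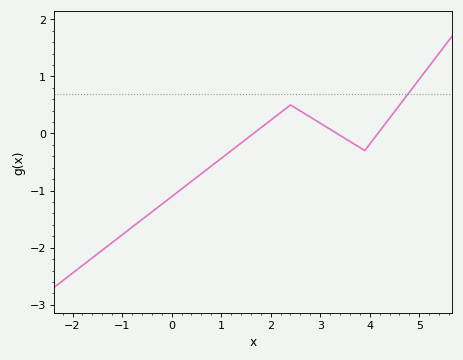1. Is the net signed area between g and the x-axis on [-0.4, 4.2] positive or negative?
negative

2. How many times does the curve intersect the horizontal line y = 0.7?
1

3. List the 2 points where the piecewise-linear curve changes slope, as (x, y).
(2.4, 0.5); (3.9, -0.3)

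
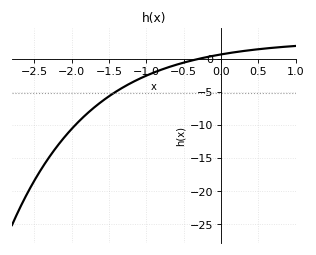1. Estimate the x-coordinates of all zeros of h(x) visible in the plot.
-0.286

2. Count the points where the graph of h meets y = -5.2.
1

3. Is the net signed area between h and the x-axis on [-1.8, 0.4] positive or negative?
negative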